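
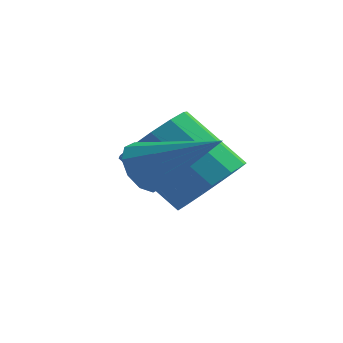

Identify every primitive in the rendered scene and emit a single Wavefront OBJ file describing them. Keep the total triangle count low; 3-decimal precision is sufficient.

v 2.436 0.31 -2.031
v 2.647 0.061 -2.474
v 3.784 -0.01 -1.209
v 2.733 0.39 -2.487
v 2.706 0.688 -2.326
v 2.576 0.842 -2.052
v 2.392 0.793 -1.77
v 2.226 0.559 -1.588
v 2.139 0.231 -1.575
v 2.167 -0.068 -1.736
v 2.297 -0.221 -2.009
v 2.481 -0.172 -2.291
v 3.33 1.525 -2.89
v 3.724 1.107 -2.361
v 2.643 1.378 -1.342
v 2.25 1.795 -1.87
v 3.865 1.521 -2.322
v 2.785 1.792 -1.303
v 3.836 1.937 -2.463
v 2.756 2.208 -1.443
v 3.647 2.221 -2.739
v 2.567 2.492 -1.72
v 3.357 2.285 -3.063
v 2.277 2.555 -2.044
v 3.059 2.107 -3.332
v 1.978 2.378 -2.313
v 2.846 1.744 -3.461
v 1.766 2.015 -2.441
v 2.788 1.312 -3.408
v 1.707 1.582 -2.389
v 2.901 0.947 -3.191
v 1.821 1.218 -2.171
v 3.151 0.765 -2.878
v 2.071 1.036 -1.858
v 3.458 0.825 -2.569
v 2.377 1.096 -1.549
f 2 1 4
f 2 4 3
f 4 1 5
f 4 5 3
f 5 1 6
f 5 6 3
f 6 1 7
f 6 7 3
f 7 1 8
f 7 8 3
f 8 1 9
f 8 9 3
f 9 1 10
f 9 10 3
f 10 1 11
f 10 11 3
f 11 1 12
f 11 12 3
f 12 1 2
f 12 2 3
f 14 13 17
f 14 17 15
f 15 17 18
f 15 18 16
f 17 13 19
f 17 19 18
f 18 19 20
f 18 20 16
f 19 13 21
f 19 21 20
f 20 21 22
f 20 22 16
f 21 13 23
f 21 23 22
f 22 23 24
f 22 24 16
f 23 13 25
f 23 25 24
f 24 25 26
f 24 26 16
f 25 13 27
f 25 27 26
f 26 27 28
f 26 28 16
f 27 13 29
f 27 29 28
f 28 29 30
f 28 30 16
f 29 13 31
f 29 31 30
f 30 31 32
f 30 32 16
f 31 13 33
f 31 33 32
f 32 33 34
f 32 34 16
f 33 13 35
f 33 35 34
f 34 35 36
f 34 36 16
f 35 13 14
f 35 14 36
f 36 14 15
f 36 15 16



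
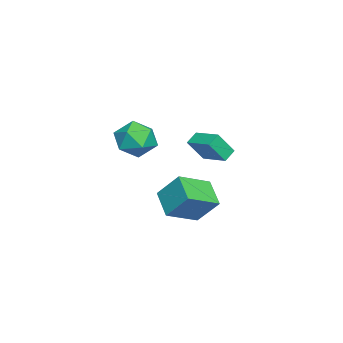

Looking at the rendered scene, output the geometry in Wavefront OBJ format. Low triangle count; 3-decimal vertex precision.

v -4.639 2.617 -0.808
v -4.081 1.838 0.548
v -3.649 4.028 -0.405
v -3.091 3.249 0.951
v -3.949 2.271 -1.291
v -3.391 1.492 0.065
v -2.959 3.682 -0.888
v -2.401 2.903 0.468
v 2.712 1.381 2.469
v 3.804 0.856 2.734
v 1.776 -0.336 2.926
v 2.868 -0.861 3.191
v 2.414 0.03 3.925
v 2.993 1.091 3.643
v 2.587 -0.571 2.017
v 3.166 0.49 1.735
v 3.727 -0.351 2.455
v 3.62 0.021 3.634
v 1.96 0.499 2.026
v 1.853 0.871 3.205
v -1.459 2.499 -4.776
v -2.831 1.683 -3.861
v -1.199 3.747 -3.274
v -2.572 2.931 -2.359
v -0.048 1.129 -3.881
v -1.421 0.313 -2.966
v 0.211 2.377 -2.379
v -1.161 1.561 -1.464
f 2 4 1
f 5 2 1
f 1 4 3
f 3 5 1
f 2 8 4
f 6 2 5
f 6 8 2
f 4 8 3
f 7 5 3
f 3 8 7
f 7 6 5
f 8 6 7
f 9 20 14
f 9 14 10
f 9 10 16
f 9 16 19
f 9 19 20
f 10 14 18
f 14 20 13
f 20 19 11
f 19 16 15
f 16 10 17
f 12 18 13
f 12 13 11
f 12 11 15
f 12 15 17
f 12 17 18
f 13 18 14
f 11 13 20
f 15 11 19
f 17 15 16
f 18 17 10
f 22 24 21
f 25 22 21
f 21 24 23
f 23 25 21
f 22 28 24
f 26 22 25
f 26 28 22
f 24 28 23
f 27 25 23
f 23 28 27
f 27 26 25
f 28 26 27



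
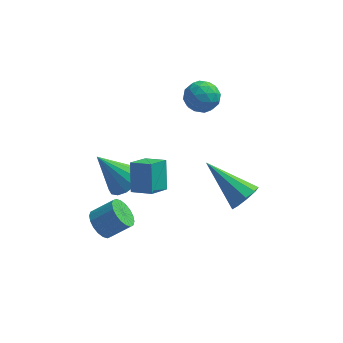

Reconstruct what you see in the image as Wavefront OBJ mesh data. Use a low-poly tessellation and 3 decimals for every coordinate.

v 2.26 -4.425 1.566
v 2.639 -4.531 2.169
v 0.68 -3.435 2.734
v 2.761 -4.098 1.967
v 2.648 -3.819 1.577
v 2.354 -3.823 1.183
v 2.015 -4.109 0.967
v 1.791 -4.543 1.032
v 1.787 -4.921 1.347
v 2.003 -5.068 1.764
v 2.34 -4.914 2.089
v -0.44 1.264 2.458
v 0.115 1.551 2.989
v 0.405 0.309 2.091
v 0.96 0.596 2.622
v 0.277 0.237 2.898
v -0.246 0.827 3.125
v 0.766 1.033 1.955
v 0.243 1.623 2.182
v 0.86 1.408 2.678
v 0.558 0.917 3.261
v -0.038 0.943 1.819
v -0.34 0.452 2.402
v -0.237 1.491 2.756
v 0.757 0.369 2.324
v 0.355 0.158 2.487
v 0.681 0.327 2.799
v -0.449 1.066 2.835
v -0.123 1.235 3.147
v -0.028 0.462 3.094
v 0.643 0.625 1.933
v 0.969 0.794 2.245
v -0.161 1.533 2.281
v 0.165 1.702 2.593
v 0.548 1.398 1.986
v 0.528 1.576 2.885
v 1.024 1.015 2.669
v 0.91 1.272 2.278
v 0.603 1.618 2.411
v 0.35 1.287 3.227
v 0.847 0.726 3.012
v 0.445 0.515 3.174
v 0.138 0.862 3.307
v 0.788 1.204 3.045
v -0.327 1.134 2.068
v 0.17 0.573 1.853
v 0.382 0.998 1.773
v 0.075 1.345 1.906
v -0.504 0.845 2.411
v -0.008 0.284 2.195
v -0.083 0.242 2.669
v -0.39 0.588 2.802
v -0.268 0.656 2.035
v -1.784 -2.336 -0.409
v -2.316 -3.153 0.162
v -1.875 -1.508 0.692
v -2.407 -2.325 1.263
v -0.913 -2.675 -0.083
v -1.445 -3.492 0.488
v -1.004 -1.847 1.018
v -1.536 -2.664 1.589
v -2.81 -0.564 -2.033
v -2.16 -0.837 -1.541
v -3.97 -0.496 -0.467
v -2.129 -0.393 -1.537
v -2.281 0.006 -1.666
v -2.574 0.251 -1.893
v -2.93 0.279 -2.158
v -3.255 0.08 -2.39
v -3.46 -0.29 -2.526
v -3.491 -0.734 -2.53
v -3.34 -1.133 -2.401
v -3.047 -1.379 -2.173
v -2.69 -1.406 -1.908
v -2.366 -1.208 -1.677
v -3.546 -3.424 -1.927
v -3.1 -3.445 -2.492
v -2.188 -3.276 -1.778
v -2.634 -3.256 -1.213
v -3.174 -3.134 -2.471
v -2.262 -2.965 -1.757
v -3.322 -2.88 -2.342
v -2.41 -2.712 -1.628
v -3.514 -2.735 -2.131
v -2.602 -2.566 -1.417
v -3.712 -2.726 -1.879
v -2.801 -2.557 -1.166
v -3.878 -2.855 -1.637
v -2.966 -2.686 -0.924
v -3.978 -3.097 -1.453
v -3.066 -2.928 -0.739
v -3.992 -3.404 -1.362
v -3.08 -3.235 -0.648
v -3.918 -3.715 -1.383
v -3.006 -3.546 -0.669
v -3.77 -3.968 -1.512
v -2.858 -3.8 -0.798
v -3.578 -4.114 -1.723
v -2.666 -3.945 -1.009
v -3.379 -4.123 -1.974
v -2.468 -3.954 -1.261
v -3.214 -3.994 -2.216
v -2.302 -3.825 -1.503
v -3.114 -3.752 -2.401
v -2.202 -3.583 -1.687
f 2 1 4
f 2 4 3
f 4 1 5
f 4 5 3
f 5 1 6
f 5 6 3
f 6 1 7
f 6 7 3
f 7 1 8
f 7 8 3
f 8 1 9
f 8 9 3
f 9 1 10
f 9 10 3
f 10 1 11
f 10 11 3
f 11 1 2
f 11 2 3
f 12 49 28
f 49 23 52
f 28 52 17
f 49 52 28
f 12 28 24
f 28 17 29
f 24 29 13
f 28 29 24
f 12 24 33
f 24 13 34
f 33 34 19
f 24 34 33
f 12 33 45
f 33 19 48
f 45 48 22
f 33 48 45
f 12 45 49
f 45 22 53
f 49 53 23
f 45 53 49
f 13 29 40
f 29 17 43
f 40 43 21
f 29 43 40
f 17 52 30
f 52 23 51
f 30 51 16
f 52 51 30
f 23 53 50
f 53 22 46
f 50 46 14
f 53 46 50
f 22 48 47
f 48 19 35
f 47 35 18
f 48 35 47
f 19 34 39
f 34 13 36
f 39 36 20
f 34 36 39
f 15 41 27
f 41 21 42
f 27 42 16
f 41 42 27
f 15 27 25
f 27 16 26
f 25 26 14
f 27 26 25
f 15 25 32
f 25 14 31
f 32 31 18
f 25 31 32
f 15 32 37
f 32 18 38
f 37 38 20
f 32 38 37
f 15 37 41
f 37 20 44
f 41 44 21
f 37 44 41
f 16 42 30
f 42 21 43
f 30 43 17
f 42 43 30
f 14 26 50
f 26 16 51
f 50 51 23
f 26 51 50
f 18 31 47
f 31 14 46
f 47 46 22
f 31 46 47
f 20 38 39
f 38 18 35
f 39 35 19
f 38 35 39
f 21 44 40
f 44 20 36
f 40 36 13
f 44 36 40
f 55 57 54
f 58 55 54
f 54 57 56
f 56 58 54
f 55 61 57
f 59 55 58
f 59 61 55
f 57 61 56
f 60 58 56
f 56 61 60
f 60 59 58
f 61 59 60
f 63 62 65
f 63 65 64
f 65 62 66
f 65 66 64
f 66 62 67
f 66 67 64
f 67 62 68
f 67 68 64
f 68 62 69
f 68 69 64
f 69 62 70
f 69 70 64
f 70 62 71
f 70 71 64
f 71 62 72
f 71 72 64
f 72 62 73
f 72 73 64
f 73 62 74
f 73 74 64
f 74 62 75
f 74 75 64
f 75 62 63
f 75 63 64
f 77 76 80
f 77 80 78
f 78 80 81
f 78 81 79
f 80 76 82
f 80 82 81
f 81 82 83
f 81 83 79
f 82 76 84
f 82 84 83
f 83 84 85
f 83 85 79
f 84 76 86
f 84 86 85
f 85 86 87
f 85 87 79
f 86 76 88
f 86 88 87
f 87 88 89
f 87 89 79
f 88 76 90
f 88 90 89
f 89 90 91
f 89 91 79
f 90 76 92
f 90 92 91
f 91 92 93
f 91 93 79
f 92 76 94
f 92 94 93
f 93 94 95
f 93 95 79
f 94 76 96
f 94 96 95
f 95 96 97
f 95 97 79
f 96 76 98
f 96 98 97
f 97 98 99
f 97 99 79
f 98 76 100
f 98 100 99
f 99 100 101
f 99 101 79
f 100 76 102
f 100 102 101
f 101 102 103
f 101 103 79
f 102 76 104
f 102 104 103
f 103 104 105
f 103 105 79
f 104 76 77
f 104 77 105
f 105 77 78
f 105 78 79



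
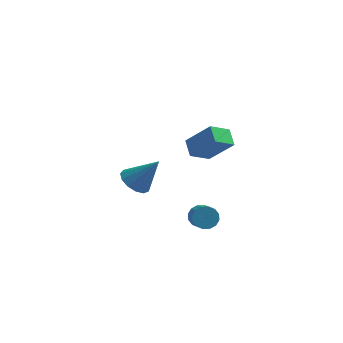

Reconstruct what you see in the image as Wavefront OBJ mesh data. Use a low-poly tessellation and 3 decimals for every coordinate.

v 0.774 -2.181 2.654
v -0.061 -2.888 3.279
v 0.438 -1.351 3.143
v -0.397 -2.058 3.768
v 1.997 -2.462 3.972
v 1.162 -3.169 4.597
v 1.661 -1.632 4.461
v 0.826 -2.339 5.086
v 0.253 -0.91 -2.561
v 0.773 -0.999 -3.006
v 1.107 -1.859 -2.444
v 0.587 -1.77 -1.999
v 0.904 -0.783 -2.753
v 1.237 -1.643 -2.191
v 0.86 -0.601 -2.448
v 1.194 -1.461 -1.887
v 0.654 -0.502 -2.174
v 0.987 -1.362 -1.613
v 0.34 -0.513 -2.003
v 0.674 -1.373 -1.442
v 0.003 -0.629 -1.982
v 0.337 -1.489 -1.421
v -0.267 -0.821 -2.116
v 0.067 -1.681 -1.554
v -0.397 -1.037 -2.369
v -0.064 -1.897 -1.807
v -0.354 -1.219 -2.673
v -0.02 -2.079 -2.112
v -0.147 -1.318 -2.947
v 0.186 -2.178 -2.386
v 0.166 -1.307 -3.118
v 0.5 -2.167 -2.557
v 0.503 -1.191 -3.139
v 0.837 -2.051 -2.578
v -3.297 0.501 -1.308
v -2.572 0.305 -1.856
v -2.083 0.579 0.268
v -2.615 0.828 -1.849
v -2.875 1.246 -1.67
v -3.268 1.428 -1.376
v -3.671 1.315 -1.06
v -3.955 0.944 -0.823
v -4.03 0.432 -0.74
v -3.872 -0.058 -0.837
v -3.531 -0.371 -1.083
v -3.116 -0.407 -1.401
v -2.758 -0.155 -1.689
f 2 4 1
f 5 2 1
f 1 4 3
f 3 5 1
f 2 8 4
f 6 2 5
f 6 8 2
f 4 8 3
f 7 5 3
f 3 8 7
f 7 6 5
f 8 6 7
f 10 9 13
f 10 13 11
f 11 13 14
f 11 14 12
f 13 9 15
f 13 15 14
f 14 15 16
f 14 16 12
f 15 9 17
f 15 17 16
f 16 17 18
f 16 18 12
f 17 9 19
f 17 19 18
f 18 19 20
f 18 20 12
f 19 9 21
f 19 21 20
f 20 21 22
f 20 22 12
f 21 9 23
f 21 23 22
f 22 23 24
f 22 24 12
f 23 9 25
f 23 25 24
f 24 25 26
f 24 26 12
f 25 9 27
f 25 27 26
f 26 27 28
f 26 28 12
f 27 9 29
f 27 29 28
f 28 29 30
f 28 30 12
f 29 9 31
f 29 31 30
f 30 31 32
f 30 32 12
f 31 9 33
f 31 33 32
f 32 33 34
f 32 34 12
f 33 9 10
f 33 10 34
f 34 10 11
f 34 11 12
f 36 35 38
f 36 38 37
f 38 35 39
f 38 39 37
f 39 35 40
f 39 40 37
f 40 35 41
f 40 41 37
f 41 35 42
f 41 42 37
f 42 35 43
f 42 43 37
f 43 35 44
f 43 44 37
f 44 35 45
f 44 45 37
f 45 35 46
f 45 46 37
f 46 35 47
f 46 47 37
f 47 35 36
f 47 36 37



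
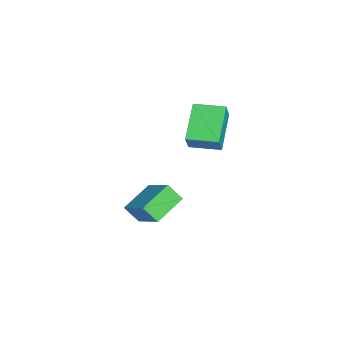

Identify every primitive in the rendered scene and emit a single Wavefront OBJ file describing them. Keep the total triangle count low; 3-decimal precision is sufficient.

v -2.488 2.648 2.261
v -1.867 2.492 3.228
v -2.155 4.171 2.294
v -1.534 4.015 3.261
v -0.706 2.285 1.059
v -0.085 2.129 2.026
v -0.373 3.808 1.092
v 0.248 3.652 2.059
v -1.093 -0.049 -4.538
v -1.281 -0.743 -3.705
v -2.358 1.104 -3.861
v -2.546 0.41 -3.029
v 0.326 0.87 -3.451
v 0.138 0.176 -2.619
v -0.939 2.023 -2.775
v -1.127 1.329 -1.942
f 2 4 1
f 5 2 1
f 1 4 3
f 3 5 1
f 2 8 4
f 6 2 5
f 6 8 2
f 4 8 3
f 7 5 3
f 3 8 7
f 7 6 5
f 8 6 7
f 10 12 9
f 13 10 9
f 9 12 11
f 11 13 9
f 10 16 12
f 14 10 13
f 14 16 10
f 12 16 11
f 15 13 11
f 11 16 15
f 15 14 13
f 16 14 15



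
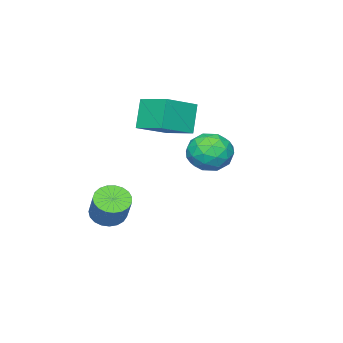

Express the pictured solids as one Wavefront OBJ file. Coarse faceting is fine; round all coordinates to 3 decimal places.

v 1.759 -1.481 -1.096
v 2.551 -1.89 -1.221
v 3.212 -1.029 0.151
v 2.421 -0.619 0.276
v 2.588 -1.583 -1.431
v 3.25 -0.721 -0.059
v 2.482 -1.258 -1.584
v 3.143 -0.397 -0.212
v 2.251 -0.972 -1.652
v 2.912 -0.11 -0.28
v 1.935 -0.773 -1.625
v 2.596 0.088 -0.252
v 1.588 -0.698 -1.505
v 2.249 0.164 -0.133
v 1.271 -0.757 -1.315
v 1.933 0.104 0.057
v 1.039 -0.942 -1.087
v 1.7 -0.08 0.285
v 0.931 -1.219 -0.861
v 1.592 -0.358 0.511
v 0.966 -1.542 -0.675
v 1.627 -0.681 0.697
v 1.139 -1.855 -0.562
v 1.8 -0.993 0.81
v 1.418 -2.102 -0.542
v 2.08 -1.241 0.831
v 1.757 -2.242 -0.617
v 2.418 -1.381 0.755
v 2.096 -2.251 -0.775
v 2.758 -1.39 0.597
v 2.377 -2.126 -0.989
v 3.038 -1.265 0.384
v 0.389 3.915 4.547
v 1.344 3.749 3.917
v -0.604 2.931 3.303
v 0.351 2.765 2.673
v 0.242 2.251 3.703
v 0.856 2.86 4.472
v -0.116 3.82 2.748
v 0.498 4.429 3.517
v 1.032 3.691 2.804
v 1.253 2.721 3.395
v -0.513 3.959 3.825
v -0.292 2.989 4.416
v 0.954 3.919 4.341
v -0.214 2.761 2.879
v -0.277 2.46 3.485
v 0.284 2.362 3.114
v 0.667 3.396 4.668
v 1.228 3.298 4.297
v 0.581 2.418 4.171
v -0.488 3.382 2.923
v 0.073 3.284 2.552
v 0.456 4.318 4.106
v 1.017 4.22 3.735
v 0.159 4.262 3.049
v 1.332 3.787 3.317
v 0.748 3.208 2.585
v 0.473 3.828 2.63
v 0.834 4.186 3.082
v 1.462 3.217 3.664
v 0.878 2.638 2.932
v 0.814 2.336 3.538
v 1.175 2.694 3.99
v 1.278 3.182 3.01
v -0.138 4.042 4.288
v -0.722 3.463 3.556
v -0.435 3.986 3.23
v -0.074 4.344 3.682
v -0.008 3.472 4.635
v -0.592 2.893 3.903
v -0.094 2.494 4.138
v 0.267 2.852 4.59
v -0.538 3.498 4.21
v -3.672 -2.424 2.051
v -4.439 -2.779 3.629
v -3.513 -0.692 2.518
v -4.281 -1.047 4.095
v -1.819 -2.813 2.865
v -2.587 -3.168 4.442
v -1.661 -1.081 3.331
v -2.428 -1.436 4.909
f 2 1 5
f 2 5 3
f 3 5 6
f 3 6 4
f 5 1 7
f 5 7 6
f 6 7 8
f 6 8 4
f 7 1 9
f 7 9 8
f 8 9 10
f 8 10 4
f 9 1 11
f 9 11 10
f 10 11 12
f 10 12 4
f 11 1 13
f 11 13 12
f 12 13 14
f 12 14 4
f 13 1 15
f 13 15 14
f 14 15 16
f 14 16 4
f 15 1 17
f 15 17 16
f 16 17 18
f 16 18 4
f 17 1 19
f 17 19 18
f 18 19 20
f 18 20 4
f 19 1 21
f 19 21 20
f 20 21 22
f 20 22 4
f 21 1 23
f 21 23 22
f 22 23 24
f 22 24 4
f 23 1 25
f 23 25 24
f 24 25 26
f 24 26 4
f 25 1 27
f 25 27 26
f 26 27 28
f 26 28 4
f 27 1 29
f 27 29 28
f 28 29 30
f 28 30 4
f 29 1 31
f 29 31 30
f 30 31 32
f 30 32 4
f 31 1 2
f 31 2 32
f 32 2 3
f 32 3 4
f 33 70 49
f 70 44 73
f 49 73 38
f 70 73 49
f 33 49 45
f 49 38 50
f 45 50 34
f 49 50 45
f 33 45 54
f 45 34 55
f 54 55 40
f 45 55 54
f 33 54 66
f 54 40 69
f 66 69 43
f 54 69 66
f 33 66 70
f 66 43 74
f 70 74 44
f 66 74 70
f 34 50 61
f 50 38 64
f 61 64 42
f 50 64 61
f 38 73 51
f 73 44 72
f 51 72 37
f 73 72 51
f 44 74 71
f 74 43 67
f 71 67 35
f 74 67 71
f 43 69 68
f 69 40 56
f 68 56 39
f 69 56 68
f 40 55 60
f 55 34 57
f 60 57 41
f 55 57 60
f 36 62 48
f 62 42 63
f 48 63 37
f 62 63 48
f 36 48 46
f 48 37 47
f 46 47 35
f 48 47 46
f 36 46 53
f 46 35 52
f 53 52 39
f 46 52 53
f 36 53 58
f 53 39 59
f 58 59 41
f 53 59 58
f 36 58 62
f 58 41 65
f 62 65 42
f 58 65 62
f 37 63 51
f 63 42 64
f 51 64 38
f 63 64 51
f 35 47 71
f 47 37 72
f 71 72 44
f 47 72 71
f 39 52 68
f 52 35 67
f 68 67 43
f 52 67 68
f 41 59 60
f 59 39 56
f 60 56 40
f 59 56 60
f 42 65 61
f 65 41 57
f 61 57 34
f 65 57 61
f 76 78 75
f 79 76 75
f 75 78 77
f 77 79 75
f 76 82 78
f 80 76 79
f 80 82 76
f 78 82 77
f 81 79 77
f 77 82 81
f 81 80 79
f 82 80 81



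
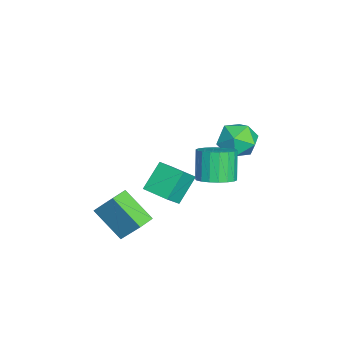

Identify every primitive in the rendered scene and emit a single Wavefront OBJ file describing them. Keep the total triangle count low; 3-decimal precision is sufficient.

v -2.367 4.077 1.572
v -1.574 4.462 0.744
v -2.946 2.658 0.356
v -2.153 3.043 -0.472
v -1.76 2.525 0.548
v -1.402 3.402 1.299
v -3.118 3.718 -0.199
v -2.76 4.595 0.552
v -2.038 4.24 -0.35
v -1.199 3.503 0.111
v -3.321 3.617 0.989
v -2.482 2.88 1.45
v 2.983 -0.163 0.362
v 3.736 -0.684 1.256
v 2.004 0.559 1.606
v 2.757 0.038 2.501
v 3.843 1.042 0.339
v 4.596 0.521 1.234
v 2.864 1.764 1.584
v 3.617 1.243 2.478
v 2.355 -3.236 -1.629
v 2.878 -2.225 -0.221
v 1.479 -2.716 -1.676
v 2.002 -1.705 -0.269
v 3.258 -1.835 -2.971
v 3.781 -0.824 -1.564
v 2.382 -1.315 -3.019
v 2.905 -0.304 -1.611
v 4.029 2.786 2.344
v 4.725 3.356 2.733
v 3.907 3.324 4.245
v 3.211 2.754 3.856
v 4.436 3.645 2.582
v 3.617 3.613 4.095
v 4.066 3.765 2.384
v 3.247 3.732 3.897
v 3.689 3.69 2.179
v 2.87 3.658 3.691
v 3.379 3.436 2.006
v 2.56 3.404 3.518
v 3.198 3.054 1.9
v 2.379 3.022 3.412
v 3.182 2.619 1.881
v 2.363 2.586 3.394
v 3.333 2.216 1.955
v 2.515 2.184 3.467
v 3.623 1.927 2.105
v 2.804 1.895 3.618
v 3.993 1.808 2.303
v 3.174 1.775 3.816
v 4.37 1.882 2.509
v 3.551 1.85 4.021
v 4.68 2.136 2.682
v 3.861 2.104 4.194
v 4.861 2.518 2.788
v 4.042 2.486 4.3
v 4.877 2.954 2.806
v 4.058 2.921 4.319
f 1 12 6
f 1 6 2
f 1 2 8
f 1 8 11
f 1 11 12
f 2 6 10
f 6 12 5
f 12 11 3
f 11 8 7
f 8 2 9
f 4 10 5
f 4 5 3
f 4 3 7
f 4 7 9
f 4 9 10
f 5 10 6
f 3 5 12
f 7 3 11
f 9 7 8
f 10 9 2
f 14 16 13
f 17 14 13
f 13 16 15
f 15 17 13
f 14 20 16
f 18 14 17
f 18 20 14
f 16 20 15
f 19 17 15
f 15 20 19
f 19 18 17
f 20 18 19
f 22 24 21
f 25 22 21
f 21 24 23
f 23 25 21
f 22 28 24
f 26 22 25
f 26 28 22
f 24 28 23
f 27 25 23
f 23 28 27
f 27 26 25
f 28 26 27
f 30 29 33
f 30 33 31
f 31 33 34
f 31 34 32
f 33 29 35
f 33 35 34
f 34 35 36
f 34 36 32
f 35 29 37
f 35 37 36
f 36 37 38
f 36 38 32
f 37 29 39
f 37 39 38
f 38 39 40
f 38 40 32
f 39 29 41
f 39 41 40
f 40 41 42
f 40 42 32
f 41 29 43
f 41 43 42
f 42 43 44
f 42 44 32
f 43 29 45
f 43 45 44
f 44 45 46
f 44 46 32
f 45 29 47
f 45 47 46
f 46 47 48
f 46 48 32
f 47 29 49
f 47 49 48
f 48 49 50
f 48 50 32
f 49 29 51
f 49 51 50
f 50 51 52
f 50 52 32
f 51 29 53
f 51 53 52
f 52 53 54
f 52 54 32
f 53 29 55
f 53 55 54
f 54 55 56
f 54 56 32
f 55 29 57
f 55 57 56
f 56 57 58
f 56 58 32
f 57 29 30
f 57 30 58
f 58 30 31
f 58 31 32



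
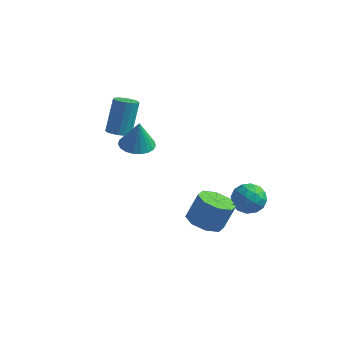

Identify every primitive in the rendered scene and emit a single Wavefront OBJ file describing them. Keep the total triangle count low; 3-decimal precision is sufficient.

v -2.442 2.249 1.119
v -1.83 2.159 1.159
v -1.826 2.961 2.882
v -2.438 3.051 2.841
v -1.854 2.427 1.034
v -1.85 3.229 2.757
v -2.013 2.655 0.929
v -2.009 3.456 2.651
v -2.271 2.789 0.867
v -2.266 3.591 2.59
v -2.567 2.8 0.863
v -2.563 3.602 2.585
v -2.835 2.684 0.917
v -2.831 3.486 2.64
v -3.013 2.469 1.018
v -3.008 3.271 2.74
v -3.06 2.204 1.141
v -3.056 3.005 2.864
v -2.966 1.949 1.26
v -2.961 2.75 2.983
v -2.752 1.762 1.346
v -2.747 2.564 3.069
v -2.466 1.688 1.38
v -2.462 2.489 3.103
v -2.176 1.741 1.354
v -2.171 2.543 3.077
v -1.946 1.912 1.274
v -1.942 2.713 2.997
v 2.259 1.63 -3.188
v 3.133 1.289 -3.334
v 3.536 1.749 -1.997
v 2.661 2.09 -1.852
v 3.064 1.979 -3.551
v 3.467 2.439 -2.214
v 2.523 2.465 -3.556
v 2.926 2.925 -2.219
v 1.828 2.462 -3.345
v 2.23 2.922 -2.008
v 1.384 1.971 -3.043
v 1.787 2.431 -1.706
v 1.453 1.281 -2.826
v 1.856 1.741 -1.489
v 1.994 0.795 -2.821
v 2.397 1.255 -1.484
v 2.69 0.798 -3.032
v 3.092 1.258 -1.695
v -0.46 0.262 2.215
v 0.374 0.229 2.123
v -0.3 0.218 3.685
v 0.316 0.573 2.139
v 0.125 0.864 2.169
v -0.168 1.05 2.207
v -0.512 1.1 2.246
v -0.846 1.006 2.28
v -1.114 0.783 2.302
v -1.269 0.47 2.309
v -1.284 0.121 2.3
v -1.156 -0.204 2.277
v -0.909 -0.447 2.242
v -0.583 -0.568 2.203
v -0.237 -0.546 2.166
v 0.071 -0.383 2.137
v 0.287 -0.109 2.122
v 3.542 4.09 -2.318
v 4.036 3.827 -1.621
v 3.404 2.713 -2.739
v 3.898 2.45 -2.042
v 3.079 2.782 -1.91
v 3.164 3.633 -1.65
v 4.276 2.907 -2.71
v 4.361 3.758 -2.45
v 4.489 3.096 -1.863
v 3.749 3.019 -1.368
v 3.691 3.521 -2.992
v 2.951 3.444 -2.497
v 3.801 4.079 -1.933
v 3.639 2.461 -2.427
v 3.157 2.656 -2.35
v 3.448 2.501 -1.94
v 3.288 3.965 -1.949
v 3.579 3.811 -1.54
v 3.016 3.197 -1.709
v 3.861 2.729 -2.82
v 4.152 2.575 -2.411
v 3.992 4.039 -2.42
v 4.283 3.884 -2.01
v 4.424 3.343 -2.651
v 4.358 3.495 -1.665
v 4.277 2.686 -1.913
v 4.499 2.954 -2.306
v 4.549 3.455 -2.153
v 3.923 3.45 -1.374
v 3.842 2.641 -1.622
v 3.36 2.836 -1.544
v 3.41 3.336 -1.391
v 4.189 3.02 -1.517
v 3.598 3.899 -2.738
v 3.517 3.09 -2.986
v 4.03 3.204 -2.969
v 4.08 3.704 -2.816
v 3.163 3.854 -2.447
v 3.082 3.045 -2.695
v 2.891 3.085 -2.207
v 2.941 3.586 -2.054
v 3.251 3.52 -2.843
f 2 1 5
f 2 5 3
f 3 5 6
f 3 6 4
f 5 1 7
f 5 7 6
f 6 7 8
f 6 8 4
f 7 1 9
f 7 9 8
f 8 9 10
f 8 10 4
f 9 1 11
f 9 11 10
f 10 11 12
f 10 12 4
f 11 1 13
f 11 13 12
f 12 13 14
f 12 14 4
f 13 1 15
f 13 15 14
f 14 15 16
f 14 16 4
f 15 1 17
f 15 17 16
f 16 17 18
f 16 18 4
f 17 1 19
f 17 19 18
f 18 19 20
f 18 20 4
f 19 1 21
f 19 21 20
f 20 21 22
f 20 22 4
f 21 1 23
f 21 23 22
f 22 23 24
f 22 24 4
f 23 1 25
f 23 25 24
f 24 25 26
f 24 26 4
f 25 1 27
f 25 27 26
f 26 27 28
f 26 28 4
f 27 1 2
f 27 2 28
f 28 2 3
f 28 3 4
f 30 29 33
f 30 33 31
f 31 33 34
f 31 34 32
f 33 29 35
f 33 35 34
f 34 35 36
f 34 36 32
f 35 29 37
f 35 37 36
f 36 37 38
f 36 38 32
f 37 29 39
f 37 39 38
f 38 39 40
f 38 40 32
f 39 29 41
f 39 41 40
f 40 41 42
f 40 42 32
f 41 29 43
f 41 43 42
f 42 43 44
f 42 44 32
f 43 29 45
f 43 45 44
f 44 45 46
f 44 46 32
f 45 29 30
f 45 30 46
f 46 30 31
f 46 31 32
f 48 47 50
f 48 50 49
f 50 47 51
f 50 51 49
f 51 47 52
f 51 52 49
f 52 47 53
f 52 53 49
f 53 47 54
f 53 54 49
f 54 47 55
f 54 55 49
f 55 47 56
f 55 56 49
f 56 47 57
f 56 57 49
f 57 47 58
f 57 58 49
f 58 47 59
f 58 59 49
f 59 47 60
f 59 60 49
f 60 47 61
f 60 61 49
f 61 47 62
f 61 62 49
f 62 47 63
f 62 63 49
f 63 47 48
f 63 48 49
f 64 101 80
f 101 75 104
f 80 104 69
f 101 104 80
f 64 80 76
f 80 69 81
f 76 81 65
f 80 81 76
f 64 76 85
f 76 65 86
f 85 86 71
f 76 86 85
f 64 85 97
f 85 71 100
f 97 100 74
f 85 100 97
f 64 97 101
f 97 74 105
f 101 105 75
f 97 105 101
f 65 81 92
f 81 69 95
f 92 95 73
f 81 95 92
f 69 104 82
f 104 75 103
f 82 103 68
f 104 103 82
f 75 105 102
f 105 74 98
f 102 98 66
f 105 98 102
f 74 100 99
f 100 71 87
f 99 87 70
f 100 87 99
f 71 86 91
f 86 65 88
f 91 88 72
f 86 88 91
f 67 93 79
f 93 73 94
f 79 94 68
f 93 94 79
f 67 79 77
f 79 68 78
f 77 78 66
f 79 78 77
f 67 77 84
f 77 66 83
f 84 83 70
f 77 83 84
f 67 84 89
f 84 70 90
f 89 90 72
f 84 90 89
f 67 89 93
f 89 72 96
f 93 96 73
f 89 96 93
f 68 94 82
f 94 73 95
f 82 95 69
f 94 95 82
f 66 78 102
f 78 68 103
f 102 103 75
f 78 103 102
f 70 83 99
f 83 66 98
f 99 98 74
f 83 98 99
f 72 90 91
f 90 70 87
f 91 87 71
f 90 87 91
f 73 96 92
f 96 72 88
f 92 88 65
f 96 88 92



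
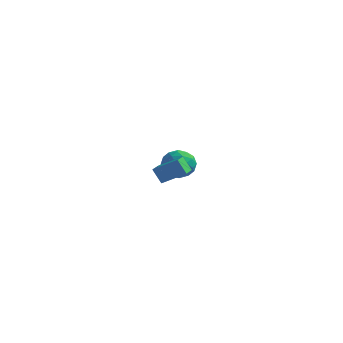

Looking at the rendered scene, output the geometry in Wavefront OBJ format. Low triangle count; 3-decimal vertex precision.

v -3.453 3.802 -1.581
v -2.804 4.636 -1.477
v -2.256 2.984 -2.503
v -1.607 3.818 -2.399
v -1.838 3.217 -1.555
v -2.578 3.722 -0.985
v -2.482 3.898 -2.995
v -3.222 4.403 -2.425
v -2.204 4.695 -2.351
v -1.805 4.274 -1.461
v -3.255 3.346 -2.519
v -2.856 2.925 -1.629
v -3.234 4.29 -1.448
v -1.826 3.33 -2.532
v -1.962 2.976 -2.036
v -1.58 3.466 -1.975
v -3.101 3.753 -1.159
v -2.719 4.243 -1.098
v -2.151 3.409 -1.144
v -2.341 3.377 -2.882
v -1.959 3.867 -2.821
v -3.48 4.154 -2.005
v -3.098 4.644 -1.944
v -2.909 4.211 -2.836
v -2.499 4.816 -1.9
v -1.796 4.335 -2.443
v -2.31 4.382 -2.793
v -2.745 4.679 -2.458
v -2.265 4.568 -1.377
v -1.561 4.087 -1.92
v -1.697 3.734 -1.424
v -2.132 4.031 -1.088
v -1.912 4.603 -1.891
v -3.499 3.533 -2.06
v -2.795 3.052 -2.603
v -2.928 3.589 -2.892
v -3.363 3.886 -2.556
v -3.264 3.285 -1.537
v -2.561 2.804 -2.08
v -2.315 2.941 -1.522
v -2.75 3.238 -1.187
v -3.148 3.017 -2.089
v -0.42 -4.17 0.176
v -0.953 -4.061 1.028
v -0.618 -2.866 -0.113
v -1.15 -2.758 0.738
v 0.81 -3.822 0.902
v 0.278 -3.714 1.753
v 0.613 -2.519 0.612
v 0.08 -2.41 1.464
f 1 38 17
f 38 12 41
f 17 41 6
f 38 41 17
f 1 17 13
f 17 6 18
f 13 18 2
f 17 18 13
f 1 13 22
f 13 2 23
f 22 23 8
f 13 23 22
f 1 22 34
f 22 8 37
f 34 37 11
f 22 37 34
f 1 34 38
f 34 11 42
f 38 42 12
f 34 42 38
f 2 18 29
f 18 6 32
f 29 32 10
f 18 32 29
f 6 41 19
f 41 12 40
f 19 40 5
f 41 40 19
f 12 42 39
f 42 11 35
f 39 35 3
f 42 35 39
f 11 37 36
f 37 8 24
f 36 24 7
f 37 24 36
f 8 23 28
f 23 2 25
f 28 25 9
f 23 25 28
f 4 30 16
f 30 10 31
f 16 31 5
f 30 31 16
f 4 16 14
f 16 5 15
f 14 15 3
f 16 15 14
f 4 14 21
f 14 3 20
f 21 20 7
f 14 20 21
f 4 21 26
f 21 7 27
f 26 27 9
f 21 27 26
f 4 26 30
f 26 9 33
f 30 33 10
f 26 33 30
f 5 31 19
f 31 10 32
f 19 32 6
f 31 32 19
f 3 15 39
f 15 5 40
f 39 40 12
f 15 40 39
f 7 20 36
f 20 3 35
f 36 35 11
f 20 35 36
f 9 27 28
f 27 7 24
f 28 24 8
f 27 24 28
f 10 33 29
f 33 9 25
f 29 25 2
f 33 25 29
f 44 46 43
f 47 44 43
f 43 46 45
f 45 47 43
f 44 50 46
f 48 44 47
f 48 50 44
f 46 50 45
f 49 47 45
f 45 50 49
f 49 48 47
f 50 48 49



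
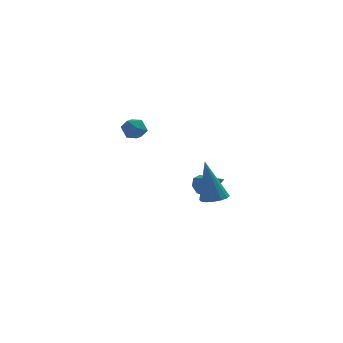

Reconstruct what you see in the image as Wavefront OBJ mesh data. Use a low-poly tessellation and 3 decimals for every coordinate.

v 3.369 4.392 -2.719
v 3.697 4.873 -2.43
v 4.251 3.308 -1.921
v 3.295 4.735 -2.172
v 2.936 4.396 -2.234
v 2.83 4.055 -2.581
v 3.04 3.912 -3.008
v 3.442 4.049 -3.266
v 3.802 4.388 -3.204
v 3.907 4.729 -2.858
v 3.12 -1.999 -0.778
v 3.623 -2.416 -0.631
v 2.72 -1.741 1.318
v 3.768 -2.102 -0.642
v 3.739 -1.759 -0.69
v 3.544 -1.481 -0.761
v 3.236 -1.342 -0.837
v 2.896 -1.379 -0.898
v 2.617 -1.582 -0.926
v 2.472 -1.897 -0.915
v 2.501 -2.24 -0.867
v 2.696 -2.518 -0.795
v 3.004 -2.657 -0.719
v 3.344 -2.62 -0.659
v -0.215 1.21 2.252
v 0.181 0.754 1.98
v -0.461 0.526 3.04
v -0.065 0.07 2.768
v 0.195 0.614 3.043
v 0.347 1.036 2.556
v -0.627 0.244 2.464
v -0.475 0.666 1.977
v -0.074 0.157 2.111
v 0.435 0.386 2.469
v -0.715 0.894 2.551
v -0.206 1.123 2.909
f 2 1 4
f 2 4 3
f 4 1 5
f 4 5 3
f 5 1 6
f 5 6 3
f 6 1 7
f 6 7 3
f 7 1 8
f 7 8 3
f 8 1 9
f 8 9 3
f 9 1 10
f 9 10 3
f 10 1 2
f 10 2 3
f 12 11 14
f 12 14 13
f 14 11 15
f 14 15 13
f 15 11 16
f 15 16 13
f 16 11 17
f 16 17 13
f 17 11 18
f 17 18 13
f 18 11 19
f 18 19 13
f 19 11 20
f 19 20 13
f 20 11 21
f 20 21 13
f 21 11 22
f 21 22 13
f 22 11 23
f 22 23 13
f 23 11 24
f 23 24 13
f 24 11 12
f 24 12 13
f 25 36 30
f 25 30 26
f 25 26 32
f 25 32 35
f 25 35 36
f 26 30 34
f 30 36 29
f 36 35 27
f 35 32 31
f 32 26 33
f 28 34 29
f 28 29 27
f 28 27 31
f 28 31 33
f 28 33 34
f 29 34 30
f 27 29 36
f 31 27 35
f 33 31 32
f 34 33 26



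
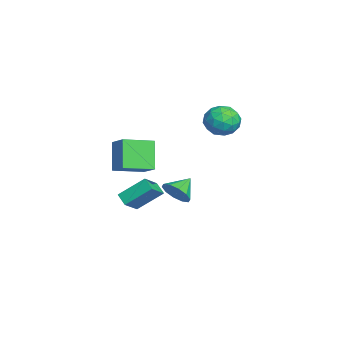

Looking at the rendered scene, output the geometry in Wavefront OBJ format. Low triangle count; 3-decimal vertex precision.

v -2.809 -0.873 -3.637
v -2.445 -1.245 -2.737
v -3.771 0.013 -2.883
v -2.095 -0.73 -2.895
v -2.017 -0.269 -3.336
v -2.242 -0.039 -3.893
v -2.683 -0.128 -4.352
v -3.172 -0.501 -4.538
v -3.523 -1.016 -4.38
v -3.6 -1.477 -3.938
v -3.376 -1.707 -3.382
v -2.934 -1.618 -2.923
v -1.114 -4.613 -0.81
v -2.326 -4.619 0.929
v -1.823 -2.764 -1.298
v -3.036 -2.769 0.441
v 0.016 -3.971 -0.021
v -1.197 -3.976 1.718
v -0.694 -2.121 -0.509
v -1.906 -2.127 1.23
v 3.992 -4.206 -0.089
v 3.922 -2.706 1.124
v 3.04 -3.545 -0.96
v 2.97 -2.045 0.253
v 4.67 -3.815 -0.533
v 4.6 -2.315 0.68
v 3.718 -3.154 -1.404
v 3.648 -1.654 -0.191
v 0.709 2.281 3.085
v 1.375 2.221 4.028
v -0.535 1.139 3.892
v 0.131 1.079 4.835
v -0.409 2.067 4.57
v 0.36 2.773 4.072
v 0.48 0.587 3.848
v 1.249 1.293 3.35
v 1.234 1.175 4.5
v 0.684 2.089 4.946
v 0.156 1.271 2.974
v -0.394 2.185 3.42
v 1.151 2.351 3.486
v -0.311 1.009 4.434
v -0.629 1.589 4.278
v -0.237 1.555 4.833
v 0.554 2.675 3.511
v 0.946 2.64 4.066
v -0.103 2.55 4.384
v -0.106 0.72 3.854
v 0.286 0.685 4.409
v 1.077 1.805 3.087
v 1.469 1.771 3.642
v 0.943 0.81 3.536
v 1.46 1.701 4.318
v 0.729 1.03 4.792
v 0.934 0.741 4.212
v 1.386 1.155 3.919
v 1.137 2.239 4.58
v 0.405 1.567 5.054
v 0.088 2.148 4.898
v 0.54 2.563 4.605
v 1.054 1.623 4.857
v 0.435 1.793 2.866
v -0.297 1.121 3.34
v 0.3 0.797 3.315
v 0.752 1.212 3.022
v 0.111 2.33 3.128
v -0.62 1.659 3.602
v -0.546 2.205 4.001
v -0.094 2.619 3.708
v -0.214 1.737 3.063
f 2 1 4
f 2 4 3
f 4 1 5
f 4 5 3
f 5 1 6
f 5 6 3
f 6 1 7
f 6 7 3
f 7 1 8
f 7 8 3
f 8 1 9
f 8 9 3
f 9 1 10
f 9 10 3
f 10 1 11
f 10 11 3
f 11 1 12
f 11 12 3
f 12 1 2
f 12 2 3
f 14 16 13
f 17 14 13
f 13 16 15
f 15 17 13
f 14 20 16
f 18 14 17
f 18 20 14
f 16 20 15
f 19 17 15
f 15 20 19
f 19 18 17
f 20 18 19
f 22 24 21
f 25 22 21
f 21 24 23
f 23 25 21
f 22 28 24
f 26 22 25
f 26 28 22
f 24 28 23
f 27 25 23
f 23 28 27
f 27 26 25
f 28 26 27
f 29 66 45
f 66 40 69
f 45 69 34
f 66 69 45
f 29 45 41
f 45 34 46
f 41 46 30
f 45 46 41
f 29 41 50
f 41 30 51
f 50 51 36
f 41 51 50
f 29 50 62
f 50 36 65
f 62 65 39
f 50 65 62
f 29 62 66
f 62 39 70
f 66 70 40
f 62 70 66
f 30 46 57
f 46 34 60
f 57 60 38
f 46 60 57
f 34 69 47
f 69 40 68
f 47 68 33
f 69 68 47
f 40 70 67
f 70 39 63
f 67 63 31
f 70 63 67
f 39 65 64
f 65 36 52
f 64 52 35
f 65 52 64
f 36 51 56
f 51 30 53
f 56 53 37
f 51 53 56
f 32 58 44
f 58 38 59
f 44 59 33
f 58 59 44
f 32 44 42
f 44 33 43
f 42 43 31
f 44 43 42
f 32 42 49
f 42 31 48
f 49 48 35
f 42 48 49
f 32 49 54
f 49 35 55
f 54 55 37
f 49 55 54
f 32 54 58
f 54 37 61
f 58 61 38
f 54 61 58
f 33 59 47
f 59 38 60
f 47 60 34
f 59 60 47
f 31 43 67
f 43 33 68
f 67 68 40
f 43 68 67
f 35 48 64
f 48 31 63
f 64 63 39
f 48 63 64
f 37 55 56
f 55 35 52
f 56 52 36
f 55 52 56
f 38 61 57
f 61 37 53
f 57 53 30
f 61 53 57



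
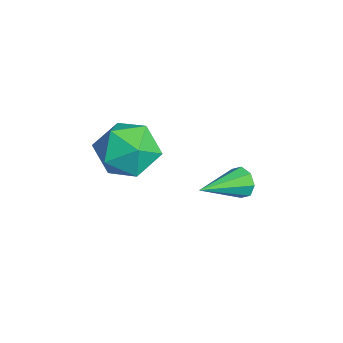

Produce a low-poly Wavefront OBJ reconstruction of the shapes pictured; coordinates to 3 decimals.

v -3.798 0.842 0.666
v -3.641 1.105 1.193
v -3.022 -0.682 1.194
v -4.059 0.899 1.214
v -4.325 0.66 0.913
v -4.281 0.528 0.468
v -3.955 0.579 0.138
v -3.536 0.785 0.118
v -3.271 1.024 0.418
v -3.314 1.157 0.864
v -2.806 -2.359 4.756
v -1.777 -2.777 4.52
v -3.483 -3.183 3.26
v -2.454 -3.601 3.024
v -3.029 -3.983 3.926
v -2.611 -3.473 4.851
v -2.649 -2.487 2.929
v -2.231 -1.977 3.854
v -1.68 -2.856 3.391
v -1.915 -3.781 4.007
v -3.345 -2.179 3.773
v -3.58 -3.104 4.389
f 2 1 4
f 2 4 3
f 4 1 5
f 4 5 3
f 5 1 6
f 5 6 3
f 6 1 7
f 6 7 3
f 7 1 8
f 7 8 3
f 8 1 9
f 8 9 3
f 9 1 10
f 9 10 3
f 10 1 2
f 10 2 3
f 11 22 16
f 11 16 12
f 11 12 18
f 11 18 21
f 11 21 22
f 12 16 20
f 16 22 15
f 22 21 13
f 21 18 17
f 18 12 19
f 14 20 15
f 14 15 13
f 14 13 17
f 14 17 19
f 14 19 20
f 15 20 16
f 13 15 22
f 17 13 21
f 19 17 18
f 20 19 12



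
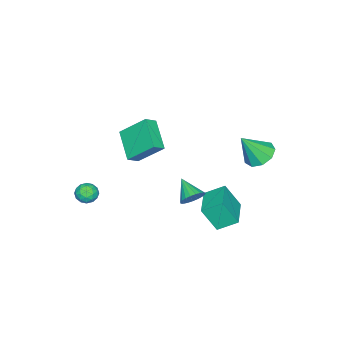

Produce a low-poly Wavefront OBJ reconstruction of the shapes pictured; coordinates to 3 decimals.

v 1.982 -3.285 -3.144
v 2.386 -3.032 -2.583
v 1.634 -4.208 -2.477
v 2.038 -3.955 -1.916
v 1.436 -3.589 -2.13
v 1.651 -3.019 -2.543
v 2.369 -4.221 -2.517
v 2.584 -3.651 -2.93
v 2.625 -3.611 -2.196
v 2.049 -3.22 -1.957
v 1.971 -4.02 -3.103
v 1.395 -3.629 -2.864
v 2.215 -3.078 -2.922
v 1.805 -4.162 -2.138
v 1.452 -3.947 -2.264
v 1.689 -3.799 -1.934
v 1.783 -3.07 -2.898
v 2.02 -2.921 -2.569
v 1.462 -3.249 -2.302
v 2 -4.319 -2.491
v 2.237 -4.17 -2.162
v 2.331 -3.441 -3.126
v 2.568 -3.293 -2.796
v 2.558 -3.991 -2.758
v 2.593 -3.269 -2.365
v 2.388 -3.811 -1.973
v 2.582 -3.968 -2.326
v 2.709 -3.633 -2.569
v 2.254 -3.039 -2.224
v 2.049 -3.582 -1.832
v 1.696 -3.367 -1.958
v 1.822 -3.032 -2.2
v 2.394 -3.379 -1.997
v 1.971 -3.658 -3.228
v 1.766 -4.201 -2.836
v 2.198 -4.208 -2.86
v 2.324 -3.873 -3.102
v 1.632 -3.429 -3.087
v 1.427 -3.971 -2.695
v 1.311 -3.607 -2.491
v 1.438 -3.272 -2.734
v 1.626 -3.861 -3.063
v 0.24 -2.489 2.011
v -0.127 -1.014 3.416
v -0.431 -2.204 1.537
v -0.799 -0.729 2.942
v 1.499 -1.211 0.998
v 1.131 0.264 2.403
v 0.827 -0.926 0.524
v 0.46 0.549 1.929
v -3.952 4.148 -0.147
v -3.357 3.541 -0.729
v -3.088 3.392 1.527
v -3.035 4.158 -0.616
v -3.143 4.77 -0.284
v -3.629 5.091 0.112
v -4.266 4.971 0.387
v -4.757 4.466 0.412
v -4.871 3.812 0.175
v -4.555 3.316 -0.212
v -3.957 3.209 -0.569
v 0.818 2.547 -1.262
v 1.47 2.455 -0.862
v 0.182 1.453 -0.478
v 1.314 2.672 -0.686
v 1.072 2.868 -0.61
v 0.787 3.008 -0.646
v 0.507 3.068 -0.789
v 0.28 3.039 -1.013
v 0.147 2.924 -1.281
v 0.13 2.745 -1.546
v 0.232 2.531 -1.761
v 0.435 2.32 -1.89
v 0.705 2.149 -1.911
v 0.994 2.046 -1.82
v 1.253 2.03 -1.632
v 1.437 2.104 -1.38
v 1.513 2.254 -1.108
v -2.242 1.538 -3.449
v -2.783 2.614 -2.734
v -2.548 2.4 -4.977
v -3.088 3.475 -4.262
v -0.412 2.385 -3.338
v -0.952 3.46 -2.623
v -0.717 3.246 -4.866
v -1.258 4.322 -4.151
f 1 38 17
f 38 12 41
f 17 41 6
f 38 41 17
f 1 17 13
f 17 6 18
f 13 18 2
f 17 18 13
f 1 13 22
f 13 2 23
f 22 23 8
f 13 23 22
f 1 22 34
f 22 8 37
f 34 37 11
f 22 37 34
f 1 34 38
f 34 11 42
f 38 42 12
f 34 42 38
f 2 18 29
f 18 6 32
f 29 32 10
f 18 32 29
f 6 41 19
f 41 12 40
f 19 40 5
f 41 40 19
f 12 42 39
f 42 11 35
f 39 35 3
f 42 35 39
f 11 37 36
f 37 8 24
f 36 24 7
f 37 24 36
f 8 23 28
f 23 2 25
f 28 25 9
f 23 25 28
f 4 30 16
f 30 10 31
f 16 31 5
f 30 31 16
f 4 16 14
f 16 5 15
f 14 15 3
f 16 15 14
f 4 14 21
f 14 3 20
f 21 20 7
f 14 20 21
f 4 21 26
f 21 7 27
f 26 27 9
f 21 27 26
f 4 26 30
f 26 9 33
f 30 33 10
f 26 33 30
f 5 31 19
f 31 10 32
f 19 32 6
f 31 32 19
f 3 15 39
f 15 5 40
f 39 40 12
f 15 40 39
f 7 20 36
f 20 3 35
f 36 35 11
f 20 35 36
f 9 27 28
f 27 7 24
f 28 24 8
f 27 24 28
f 10 33 29
f 33 9 25
f 29 25 2
f 33 25 29
f 44 46 43
f 47 44 43
f 43 46 45
f 45 47 43
f 44 50 46
f 48 44 47
f 48 50 44
f 46 50 45
f 49 47 45
f 45 50 49
f 49 48 47
f 50 48 49
f 52 51 54
f 52 54 53
f 54 51 55
f 54 55 53
f 55 51 56
f 55 56 53
f 56 51 57
f 56 57 53
f 57 51 58
f 57 58 53
f 58 51 59
f 58 59 53
f 59 51 60
f 59 60 53
f 60 51 61
f 60 61 53
f 61 51 52
f 61 52 53
f 63 62 65
f 63 65 64
f 65 62 66
f 65 66 64
f 66 62 67
f 66 67 64
f 67 62 68
f 67 68 64
f 68 62 69
f 68 69 64
f 69 62 70
f 69 70 64
f 70 62 71
f 70 71 64
f 71 62 72
f 71 72 64
f 72 62 73
f 72 73 64
f 73 62 74
f 73 74 64
f 74 62 75
f 74 75 64
f 75 62 76
f 75 76 64
f 76 62 77
f 76 77 64
f 77 62 78
f 77 78 64
f 78 62 63
f 78 63 64
f 80 82 79
f 83 80 79
f 79 82 81
f 81 83 79
f 80 86 82
f 84 80 83
f 84 86 80
f 82 86 81
f 85 83 81
f 81 86 85
f 85 84 83
f 86 84 85



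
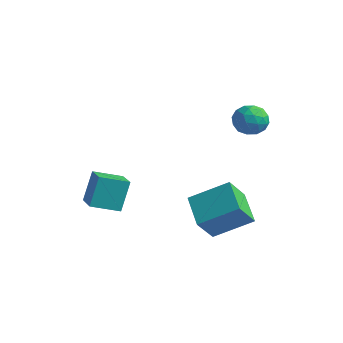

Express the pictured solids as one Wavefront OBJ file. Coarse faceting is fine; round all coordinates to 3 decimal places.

v 2.705 3.594 0.633
v 3.164 3.792 1.386
v 2.656 2.188 1.034
v 3.115 2.386 1.787
v 2.265 2.678 1.685
v 2.296 3.547 1.438
v 3.524 2.433 0.982
v 3.555 3.302 0.735
v 3.671 3.075 1.602
v 2.892 3.226 2.037
v 2.928 2.754 0.383
v 2.149 2.905 0.818
v 2.939 3.817 0.975
v 2.881 2.163 1.445
v 2.381 2.335 1.386
v 2.651 2.451 1.828
v 2.429 3.672 1.005
v 2.698 3.789 1.448
v 2.17 3.134 1.623
v 3.122 2.191 0.972
v 3.391 2.308 1.415
v 3.169 3.529 0.592
v 3.439 3.645 1.034
v 3.65 2.846 0.797
v 3.507 3.511 1.544
v 3.477 2.685 1.78
v 3.718 2.713 1.307
v 3.736 3.223 1.161
v 3.049 3.6 1.8
v 3.02 2.774 2.035
v 2.52 2.945 1.975
v 2.538 3.456 1.83
v 3.346 3.179 1.927
v 2.8 3.206 0.385
v 2.771 2.38 0.62
v 3.282 2.524 0.59
v 3.3 3.035 0.445
v 2.343 3.295 0.64
v 2.313 2.469 0.876
v 2.084 2.757 1.259
v 2.102 3.267 1.113
v 2.474 2.801 0.493
v -2.552 -2.368 -4.347
v -2.682 -1.721 -2.726
v -1.846 -1.131 -4.784
v -1.975 -0.484 -3.164
v -1.105 -3.056 -3.956
v -1.234 -2.409 -2.336
v -0.398 -1.819 -4.394
v -0.528 -1.172 -2.773
v 2.955 0.796 -5.531
v 3.133 -0.274 -4.314
v 1.426 1.509 -4.679
v 1.604 0.439 -3.463
v 4.196 2.201 -4.477
v 4.374 1.131 -3.261
v 2.667 2.914 -3.626
v 2.845 1.844 -2.409
f 1 38 17
f 38 12 41
f 17 41 6
f 38 41 17
f 1 17 13
f 17 6 18
f 13 18 2
f 17 18 13
f 1 13 22
f 13 2 23
f 22 23 8
f 13 23 22
f 1 22 34
f 22 8 37
f 34 37 11
f 22 37 34
f 1 34 38
f 34 11 42
f 38 42 12
f 34 42 38
f 2 18 29
f 18 6 32
f 29 32 10
f 18 32 29
f 6 41 19
f 41 12 40
f 19 40 5
f 41 40 19
f 12 42 39
f 42 11 35
f 39 35 3
f 42 35 39
f 11 37 36
f 37 8 24
f 36 24 7
f 37 24 36
f 8 23 28
f 23 2 25
f 28 25 9
f 23 25 28
f 4 30 16
f 30 10 31
f 16 31 5
f 30 31 16
f 4 16 14
f 16 5 15
f 14 15 3
f 16 15 14
f 4 14 21
f 14 3 20
f 21 20 7
f 14 20 21
f 4 21 26
f 21 7 27
f 26 27 9
f 21 27 26
f 4 26 30
f 26 9 33
f 30 33 10
f 26 33 30
f 5 31 19
f 31 10 32
f 19 32 6
f 31 32 19
f 3 15 39
f 15 5 40
f 39 40 12
f 15 40 39
f 7 20 36
f 20 3 35
f 36 35 11
f 20 35 36
f 9 27 28
f 27 7 24
f 28 24 8
f 27 24 28
f 10 33 29
f 33 9 25
f 29 25 2
f 33 25 29
f 44 46 43
f 47 44 43
f 43 46 45
f 45 47 43
f 44 50 46
f 48 44 47
f 48 50 44
f 46 50 45
f 49 47 45
f 45 50 49
f 49 48 47
f 50 48 49
f 52 54 51
f 55 52 51
f 51 54 53
f 53 55 51
f 52 58 54
f 56 52 55
f 56 58 52
f 54 58 53
f 57 55 53
f 53 58 57
f 57 56 55
f 58 56 57



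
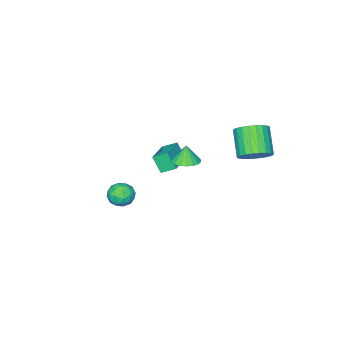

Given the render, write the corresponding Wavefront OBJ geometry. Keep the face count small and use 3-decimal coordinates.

v -4.049 -2.562 -3.179
v -4.006 -3.194 -2.136
v -2.337 -1.666 -2.706
v -2.294 -2.298 -1.664
v -3.546 -3.282 -3.636
v -3.503 -3.914 -2.594
v -1.834 -2.386 -3.164
v -1.791 -3.018 -2.121
v -1.331 0.029 -0.54
v -0.549 0.349 -0.378
v -1.509 -0.089 0.56
v -0.77 0.662 -0.381
v -1.102 0.849 -0.414
v -1.48 0.873 -0.473
v -1.828 0.731 -0.545
v -2.077 0.449 -0.616
v -2.179 0.084 -0.672
v -2.112 -0.291 -0.701
v -1.891 -0.604 -0.699
v -1.559 -0.791 -0.665
v -1.181 -0.815 -0.606
v -0.833 -0.673 -0.534
v -0.584 -0.391 -0.463
v -0.483 -0.026 -0.408
v -2.159 4.392 1.699
v -1.333 3.834 1.78
v -2.176 2.769 3.022
v -3.001 3.328 2.941
v -1.27 4.104 2.055
v -2.112 3.039 3.296
v -1.342 4.417 2.275
v -2.184 3.353 3.517
v -1.538 4.728 2.408
v -2.38 3.663 3.649
v -1.829 4.987 2.433
v -2.671 3.922 3.674
v -2.17 5.155 2.346
v -3.012 4.09 3.588
v -2.509 5.208 2.161
v -3.351 4.143 3.402
v -2.795 5.136 1.905
v -3.637 4.071 3.147
v -2.984 4.951 1.618
v -3.827 3.886 2.86
v -3.048 4.681 1.344
v -3.89 3.616 2.585
v -2.976 4.367 1.123
v -3.818 3.303 2.365
v -2.78 4.057 0.991
v -3.622 2.992 2.232
v -2.489 3.798 0.966
v -3.331 2.733 2.207
v -2.148 3.63 1.052
v -2.99 2.565 2.294
v -1.809 3.577 1.238
v -2.651 2.512 2.479
v -1.523 3.649 1.493
v -2.365 2.584 2.735
v 3.324 0.422 -1.326
v 3.786 0.391 -0.637
v 2.994 -0.871 -1.163
v 3.456 -0.902 -0.474
v 2.755 -0.457 -0.484
v 2.958 0.342 -0.584
v 3.822 -0.822 -1.216
v 4.025 -0.023 -1.316
v 4.094 -0.378 -0.568
v 3.434 -0.153 -0.116
v 3.346 -0.327 -1.684
v 2.686 -0.102 -1.232
v 3.584 0.52 -0.996
v 3.196 -1 -0.804
v 2.784 -0.739 -0.81
v 3.056 -0.757 -0.405
v 3.097 0.491 -0.965
v 3.369 0.473 -0.56
v 2.763 -0.026 -0.47
v 3.411 -0.953 -1.24
v 3.683 -0.971 -0.835
v 3.724 0.277 -1.395
v 3.996 0.259 -0.99
v 4.017 -0.454 -1.33
v 4.036 0.05 -0.55
v 3.843 -0.71 -0.455
v 4.057 -0.663 -0.891
v 4.177 -0.193 -0.95
v 3.649 0.182 -0.285
v 3.455 -0.578 -0.189
v 3.043 -0.316 -0.195
v 3.162 0.153 -0.254
v 3.83 -0.27 -0.244
v 3.325 0.098 -1.611
v 3.131 -0.662 -1.515
v 3.618 -0.633 -1.546
v 3.737 -0.164 -1.605
v 2.937 0.23 -1.345
v 2.744 -0.53 -1.25
v 2.603 -0.287 -0.85
v 2.723 0.183 -0.909
v 2.95 -0.21 -1.556
f 2 4 1
f 5 2 1
f 1 4 3
f 3 5 1
f 2 8 4
f 6 2 5
f 6 8 2
f 4 8 3
f 7 5 3
f 3 8 7
f 7 6 5
f 8 6 7
f 10 9 12
f 10 12 11
f 12 9 13
f 12 13 11
f 13 9 14
f 13 14 11
f 14 9 15
f 14 15 11
f 15 9 16
f 15 16 11
f 16 9 17
f 16 17 11
f 17 9 18
f 17 18 11
f 18 9 19
f 18 19 11
f 19 9 20
f 19 20 11
f 20 9 21
f 20 21 11
f 21 9 22
f 21 22 11
f 22 9 23
f 22 23 11
f 23 9 24
f 23 24 11
f 24 9 10
f 24 10 11
f 26 25 29
f 26 29 27
f 27 29 30
f 27 30 28
f 29 25 31
f 29 31 30
f 30 31 32
f 30 32 28
f 31 25 33
f 31 33 32
f 32 33 34
f 32 34 28
f 33 25 35
f 33 35 34
f 34 35 36
f 34 36 28
f 35 25 37
f 35 37 36
f 36 37 38
f 36 38 28
f 37 25 39
f 37 39 38
f 38 39 40
f 38 40 28
f 39 25 41
f 39 41 40
f 40 41 42
f 40 42 28
f 41 25 43
f 41 43 42
f 42 43 44
f 42 44 28
f 43 25 45
f 43 45 44
f 44 45 46
f 44 46 28
f 45 25 47
f 45 47 46
f 46 47 48
f 46 48 28
f 47 25 49
f 47 49 48
f 48 49 50
f 48 50 28
f 49 25 51
f 49 51 50
f 50 51 52
f 50 52 28
f 51 25 53
f 51 53 52
f 52 53 54
f 52 54 28
f 53 25 55
f 53 55 54
f 54 55 56
f 54 56 28
f 55 25 57
f 55 57 56
f 56 57 58
f 56 58 28
f 57 25 26
f 57 26 58
f 58 26 27
f 58 27 28
f 59 96 75
f 96 70 99
f 75 99 64
f 96 99 75
f 59 75 71
f 75 64 76
f 71 76 60
f 75 76 71
f 59 71 80
f 71 60 81
f 80 81 66
f 71 81 80
f 59 80 92
f 80 66 95
f 92 95 69
f 80 95 92
f 59 92 96
f 92 69 100
f 96 100 70
f 92 100 96
f 60 76 87
f 76 64 90
f 87 90 68
f 76 90 87
f 64 99 77
f 99 70 98
f 77 98 63
f 99 98 77
f 70 100 97
f 100 69 93
f 97 93 61
f 100 93 97
f 69 95 94
f 95 66 82
f 94 82 65
f 95 82 94
f 66 81 86
f 81 60 83
f 86 83 67
f 81 83 86
f 62 88 74
f 88 68 89
f 74 89 63
f 88 89 74
f 62 74 72
f 74 63 73
f 72 73 61
f 74 73 72
f 62 72 79
f 72 61 78
f 79 78 65
f 72 78 79
f 62 79 84
f 79 65 85
f 84 85 67
f 79 85 84
f 62 84 88
f 84 67 91
f 88 91 68
f 84 91 88
f 63 89 77
f 89 68 90
f 77 90 64
f 89 90 77
f 61 73 97
f 73 63 98
f 97 98 70
f 73 98 97
f 65 78 94
f 78 61 93
f 94 93 69
f 78 93 94
f 67 85 86
f 85 65 82
f 86 82 66
f 85 82 86
f 68 91 87
f 91 67 83
f 87 83 60
f 91 83 87



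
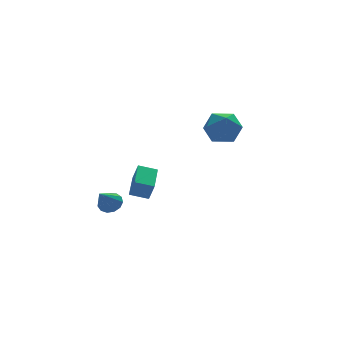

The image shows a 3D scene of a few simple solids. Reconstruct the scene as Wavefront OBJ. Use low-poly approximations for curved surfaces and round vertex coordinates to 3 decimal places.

v 3.357 4.296 3.317
v 4.035 4.833 2.502
v 3.485 2.647 2.338
v 4.163 3.184 1.523
v 4.587 2.995 2.616
v 4.507 4.014 3.222
v 3.013 3.466 1.618
v 2.933 4.485 2.224
v 3.822 4.32 1.452
v 4.795 4.029 2.069
v 2.725 3.451 2.771
v 3.698 3.16 3.388
v -2.959 0.167 0.15
v -2.789 -0.189 1.155
v -2.179 1.702 0.561
v -2.009 1.345 1.567
v -2.031 -0.225 -0.147
v -1.861 -0.582 0.859
v -1.251 1.309 0.265
v -1.081 0.953 1.27
v -3.139 2.509 -1.471
v -2.689 2.759 -0.983
v -3.981 1.791 -0.329
v -2.977 3.034 -1.022
v -3.316 3.142 -1.204
v -3.6 3.049 -1.471
v -3.737 2.785 -1.738
v -3.684 2.433 -1.92
v -3.459 2.105 -1.96
v -3.132 1.905 -1.845
v -2.807 1.897 -1.611
v -2.588 2.083 -1.333
v -2.544 2.404 -1.099
f 1 12 6
f 1 6 2
f 1 2 8
f 1 8 11
f 1 11 12
f 2 6 10
f 6 12 5
f 12 11 3
f 11 8 7
f 8 2 9
f 4 10 5
f 4 5 3
f 4 3 7
f 4 7 9
f 4 9 10
f 5 10 6
f 3 5 12
f 7 3 11
f 9 7 8
f 10 9 2
f 14 16 13
f 17 14 13
f 13 16 15
f 15 17 13
f 14 20 16
f 18 14 17
f 18 20 14
f 16 20 15
f 19 17 15
f 15 20 19
f 19 18 17
f 20 18 19
f 22 21 24
f 22 24 23
f 24 21 25
f 24 25 23
f 25 21 26
f 25 26 23
f 26 21 27
f 26 27 23
f 27 21 28
f 27 28 23
f 28 21 29
f 28 29 23
f 29 21 30
f 29 30 23
f 30 21 31
f 30 31 23
f 31 21 32
f 31 32 23
f 32 21 33
f 32 33 23
f 33 21 22
f 33 22 23



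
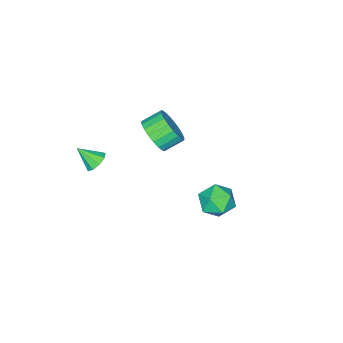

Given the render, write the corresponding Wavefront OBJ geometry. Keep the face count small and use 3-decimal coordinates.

v 3.013 -3.142 -0.329
v 3.624 -3.139 -0.627
v 3.447 -3.998 0.549
v 3.606 -2.811 -0.298
v 3.311 -2.637 0.017
v 2.877 -2.7 0.17
v 2.506 -2.97 0.09
v 2.373 -3.32 -0.186
v 2.539 -3.587 -0.528
v 2.928 -3.645 -0.778
v 3.356 -3.469 -0.817
v 0.709 3.448 -0.529
v 1.558 2.865 -0.499
v 0.242 2.695 -1.941
v 1.091 2.112 -1.911
v 0.346 1.972 -1.214
v 0.634 2.437 -0.341
v 1.166 3.123 -2.099
v 1.454 3.588 -1.226
v 1.841 2.664 -1.469
v 1.334 1.953 -0.922
v 0.466 3.607 -1.518
v -0.041 2.896 -0.971
v -1.983 -3.773 -2.474
v -1.414 -3.867 -1.549
v -2.308 -3.302 -0.941
v -2.877 -3.207 -1.866
v -1.27 -3.468 -1.708
v -2.164 -2.902 -1.1
v -1.249 -3.121 -2
v -2.143 -2.556 -1.392
v -1.355 -2.887 -2.373
v -2.249 -2.322 -1.765
v -1.57 -2.806 -2.764
v -2.464 -2.241 -2.156
v -1.856 -2.893 -3.105
v -2.75 -2.328 -2.497
v -2.164 -3.131 -3.337
v -3.058 -2.566 -2.729
v -2.441 -3.48 -3.419
v -3.335 -2.915 -2.811
v -2.638 -3.88 -3.338
v -3.533 -3.315 -2.73
v -2.723 -4.261 -3.108
v -3.617 -3.696 -2.5
v -2.679 -4.558 -2.768
v -3.573 -3.993 -2.16
v -2.515 -4.719 -2.377
v -3.409 -4.154 -1.769
v -2.259 -4.716 -2.003
v -3.153 -4.151 -1.395
v -1.955 -4.55 -1.711
v -2.849 -3.985 -1.103
v -1.656 -4.25 -1.55
v -2.55 -3.685 -0.942
f 2 1 4
f 2 4 3
f 4 1 5
f 4 5 3
f 5 1 6
f 5 6 3
f 6 1 7
f 6 7 3
f 7 1 8
f 7 8 3
f 8 1 9
f 8 9 3
f 9 1 10
f 9 10 3
f 10 1 11
f 10 11 3
f 11 1 2
f 11 2 3
f 12 23 17
f 12 17 13
f 12 13 19
f 12 19 22
f 12 22 23
f 13 17 21
f 17 23 16
f 23 22 14
f 22 19 18
f 19 13 20
f 15 21 16
f 15 16 14
f 15 14 18
f 15 18 20
f 15 20 21
f 16 21 17
f 14 16 23
f 18 14 22
f 20 18 19
f 21 20 13
f 25 24 28
f 25 28 26
f 26 28 29
f 26 29 27
f 28 24 30
f 28 30 29
f 29 30 31
f 29 31 27
f 30 24 32
f 30 32 31
f 31 32 33
f 31 33 27
f 32 24 34
f 32 34 33
f 33 34 35
f 33 35 27
f 34 24 36
f 34 36 35
f 35 36 37
f 35 37 27
f 36 24 38
f 36 38 37
f 37 38 39
f 37 39 27
f 38 24 40
f 38 40 39
f 39 40 41
f 39 41 27
f 40 24 42
f 40 42 41
f 41 42 43
f 41 43 27
f 42 24 44
f 42 44 43
f 43 44 45
f 43 45 27
f 44 24 46
f 44 46 45
f 45 46 47
f 45 47 27
f 46 24 48
f 46 48 47
f 47 48 49
f 47 49 27
f 48 24 50
f 48 50 49
f 49 50 51
f 49 51 27
f 50 24 52
f 50 52 51
f 51 52 53
f 51 53 27
f 52 24 54
f 52 54 53
f 53 54 55
f 53 55 27
f 54 24 25
f 54 25 55
f 55 25 26
f 55 26 27



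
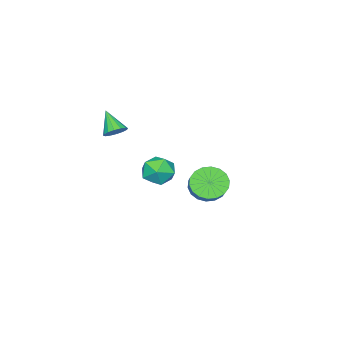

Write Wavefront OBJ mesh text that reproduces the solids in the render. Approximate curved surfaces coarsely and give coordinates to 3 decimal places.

v -1.692 -0.263 -0.342
v -1.103 -0.62 -1.006
v -2.057 -1.7 0.106
v -1.468 -2.057 -0.558
v -1.111 -1.593 0.199
v -0.885 -0.705 -0.078
v -2.275 -1.615 -0.822
v -2.049 -0.727 -1.099
v -1.463 -1.455 -1.303
v -0.744 -1.442 -0.672
v -2.416 -0.878 -0.228
v -1.697 -0.865 0.403
v 0.745 3.511 1.396
v 1.427 3.458 0.811
v 2.117 4.076 1.558
v 1.435 4.129 2.144
v 1.242 3.796 0.702
v 1.932 4.414 1.449
v 0.959 4.078 0.731
v 1.648 4.696 1.478
v 0.633 4.247 0.891
v 1.323 4.865 1.638
v 0.33 4.271 1.151
v 1.019 4.889 1.899
v 0.109 4.144 1.46
v 0.798 4.762 2.208
v 0.014 3.892 1.757
v 0.703 4.51 2.504
v 0.063 3.564 1.982
v 0.753 4.182 2.729
v 0.248 3.226 2.091
v 0.938 3.844 2.838
v 0.532 2.944 2.062
v 1.221 3.562 2.809
v 0.857 2.775 1.902
v 1.547 3.393 2.649
v 1.161 2.751 1.641
v 1.85 3.369 2.389
v 1.382 2.878 1.332
v 2.071 3.496 2.08
v 1.477 3.13 1.036
v 2.166 3.748 1.783
v 0.636 -1.913 2.925
v 1.195 -1.884 3.166
v 0.264 -2.807 3.895
v 1.031 -1.657 3.312
v 0.761 -1.499 3.355
v 0.458 -1.452 3.282
v 0.202 -1.528 3.114
v 0.062 -1.708 2.895
v 0.076 -1.942 2.684
v 0.24 -2.169 2.538
v 0.51 -2.327 2.495
v 0.813 -2.375 2.568
v 1.069 -2.298 2.736
v 1.209 -2.119 2.955
f 1 12 6
f 1 6 2
f 1 2 8
f 1 8 11
f 1 11 12
f 2 6 10
f 6 12 5
f 12 11 3
f 11 8 7
f 8 2 9
f 4 10 5
f 4 5 3
f 4 3 7
f 4 7 9
f 4 9 10
f 5 10 6
f 3 5 12
f 7 3 11
f 9 7 8
f 10 9 2
f 14 13 17
f 14 17 15
f 15 17 18
f 15 18 16
f 17 13 19
f 17 19 18
f 18 19 20
f 18 20 16
f 19 13 21
f 19 21 20
f 20 21 22
f 20 22 16
f 21 13 23
f 21 23 22
f 22 23 24
f 22 24 16
f 23 13 25
f 23 25 24
f 24 25 26
f 24 26 16
f 25 13 27
f 25 27 26
f 26 27 28
f 26 28 16
f 27 13 29
f 27 29 28
f 28 29 30
f 28 30 16
f 29 13 31
f 29 31 30
f 30 31 32
f 30 32 16
f 31 13 33
f 31 33 32
f 32 33 34
f 32 34 16
f 33 13 35
f 33 35 34
f 34 35 36
f 34 36 16
f 35 13 37
f 35 37 36
f 36 37 38
f 36 38 16
f 37 13 39
f 37 39 38
f 38 39 40
f 38 40 16
f 39 13 41
f 39 41 40
f 40 41 42
f 40 42 16
f 41 13 14
f 41 14 42
f 42 14 15
f 42 15 16
f 44 43 46
f 44 46 45
f 46 43 47
f 46 47 45
f 47 43 48
f 47 48 45
f 48 43 49
f 48 49 45
f 49 43 50
f 49 50 45
f 50 43 51
f 50 51 45
f 51 43 52
f 51 52 45
f 52 43 53
f 52 53 45
f 53 43 54
f 53 54 45
f 54 43 55
f 54 55 45
f 55 43 56
f 55 56 45
f 56 43 44
f 56 44 45



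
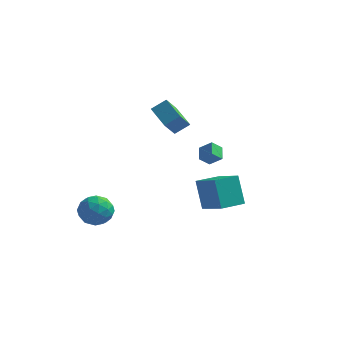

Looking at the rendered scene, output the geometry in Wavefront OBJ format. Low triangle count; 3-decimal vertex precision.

v -3.112 4.495 3.167
v -3.409 3.562 4.237
v -2.303 5.028 3.857
v -2.6 4.096 4.927
v -1.74 3.284 2.493
v -2.037 2.352 3.563
v -0.931 3.818 3.183
v -1.228 2.885 4.253
v 1.788 -1.38 -1.042
v 1.15 -0.79 0.881
v 2.727 0.056 -1.171
v 2.089 0.646 0.752
v 3.311 -2.306 -0.252
v 2.673 -1.716 1.671
v 4.25 -0.87 -0.381
v 3.612 -0.28 1.542
v 1.815 -2.03 3.424
v 1.498 -1.183 3.896
v 2.282 -1.535 2.85
v 1.964 -0.688 3.321
v 2.616 -2.072 4.039
v 2.298 -1.225 4.51
v 3.082 -1.577 3.464
v 2.765 -0.73 3.936
v -3.976 -2.927 -1.666
v -2.988 -3.31 -1.176
v -4.912 -4.39 -0.924
v -3.924 -4.773 -0.434
v -4.424 -3.792 -0.048
v -3.846 -2.888 -0.507
v -4.054 -4.812 -1.593
v -3.476 -3.908 -2.052
v -3.037 -4.475 -1.131
v -3.265 -3.844 -0.176
v -4.635 -3.856 -1.924
v -4.863 -3.225 -0.969
v -3.4 -2.99 -1.486
v -4.5 -4.71 -0.614
v -4.794 -4.133 -0.387
v -4.213 -4.358 -0.099
v -3.904 -2.742 -1.093
v -3.324 -2.967 -0.805
v -4.168 -3.25 -0.142
v -4.576 -4.733 -1.295
v -3.996 -4.958 -1.007
v -3.687 -3.342 -2.001
v -3.106 -3.567 -1.713
v -3.732 -4.45 -1.958
v -2.848 -3.9 -1.172
v -3.398 -4.76 -0.736
v -3.474 -4.783 -1.417
v -3.134 -4.252 -1.687
v -2.982 -3.529 -0.611
v -3.532 -4.389 -0.174
v -3.826 -3.812 0.052
v -3.486 -3.281 -0.217
v -3.011 -4.214 -0.584
v -4.368 -3.311 -1.926
v -4.918 -4.171 -1.489
v -4.414 -4.419 -1.883
v -4.074 -3.888 -2.152
v -4.502 -2.94 -1.364
v -5.052 -3.8 -0.928
v -4.766 -3.448 -0.413
v -4.426 -2.917 -0.683
v -4.889 -3.486 -1.516
f 2 4 1
f 5 2 1
f 1 4 3
f 3 5 1
f 2 8 4
f 6 2 5
f 6 8 2
f 4 8 3
f 7 5 3
f 3 8 7
f 7 6 5
f 8 6 7
f 10 12 9
f 13 10 9
f 9 12 11
f 11 13 9
f 10 16 12
f 14 10 13
f 14 16 10
f 12 16 11
f 15 13 11
f 11 16 15
f 15 14 13
f 16 14 15
f 18 20 17
f 21 18 17
f 17 20 19
f 19 21 17
f 18 24 20
f 22 18 21
f 22 24 18
f 20 24 19
f 23 21 19
f 19 24 23
f 23 22 21
f 24 22 23
f 25 62 41
f 62 36 65
f 41 65 30
f 62 65 41
f 25 41 37
f 41 30 42
f 37 42 26
f 41 42 37
f 25 37 46
f 37 26 47
f 46 47 32
f 37 47 46
f 25 46 58
f 46 32 61
f 58 61 35
f 46 61 58
f 25 58 62
f 58 35 66
f 62 66 36
f 58 66 62
f 26 42 53
f 42 30 56
f 53 56 34
f 42 56 53
f 30 65 43
f 65 36 64
f 43 64 29
f 65 64 43
f 36 66 63
f 66 35 59
f 63 59 27
f 66 59 63
f 35 61 60
f 61 32 48
f 60 48 31
f 61 48 60
f 32 47 52
f 47 26 49
f 52 49 33
f 47 49 52
f 28 54 40
f 54 34 55
f 40 55 29
f 54 55 40
f 28 40 38
f 40 29 39
f 38 39 27
f 40 39 38
f 28 38 45
f 38 27 44
f 45 44 31
f 38 44 45
f 28 45 50
f 45 31 51
f 50 51 33
f 45 51 50
f 28 50 54
f 50 33 57
f 54 57 34
f 50 57 54
f 29 55 43
f 55 34 56
f 43 56 30
f 55 56 43
f 27 39 63
f 39 29 64
f 63 64 36
f 39 64 63
f 31 44 60
f 44 27 59
f 60 59 35
f 44 59 60
f 33 51 52
f 51 31 48
f 52 48 32
f 51 48 52
f 34 57 53
f 57 33 49
f 53 49 26
f 57 49 53



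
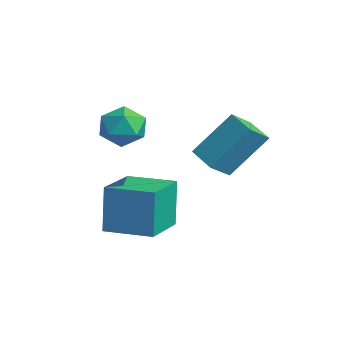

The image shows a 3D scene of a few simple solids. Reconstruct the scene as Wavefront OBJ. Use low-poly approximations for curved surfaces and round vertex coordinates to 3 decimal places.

v 2.215 2.977 -0.435
v 2.452 2.322 0.052
v 2.433 3.991 0.823
v 2.671 3.336 1.31
v 3.089 3.104 -0.69
v 3.327 2.449 -0.203
v 3.308 4.118 0.568
v 3.545 3.463 1.055
v 1.251 1.252 0.945
v 1.909 1.259 1.224
v 1.411 0.161 0.596
v 2.069 0.168 0.875
v 1.497 0.181 1.305
v 1.399 0.856 1.521
v 1.921 0.564 0.299
v 1.823 1.239 0.515
v 2.323 0.834 0.826
v 2.061 0.597 1.447
v 1.259 0.823 0.373
v 0.997 0.586 0.994
v 2.611 -0.24 -2.313
v 2.428 -0.117 -0.839
v 1.516 0.834 -2.538
v 1.333 0.957 -1.065
v 3.587 0.763 -2.275
v 3.404 0.886 -0.802
v 2.492 1.837 -2.501
v 2.309 1.96 -1.027
f 2 4 1
f 5 2 1
f 1 4 3
f 3 5 1
f 2 8 4
f 6 2 5
f 6 8 2
f 4 8 3
f 7 5 3
f 3 8 7
f 7 6 5
f 8 6 7
f 9 20 14
f 9 14 10
f 9 10 16
f 9 16 19
f 9 19 20
f 10 14 18
f 14 20 13
f 20 19 11
f 19 16 15
f 16 10 17
f 12 18 13
f 12 13 11
f 12 11 15
f 12 15 17
f 12 17 18
f 13 18 14
f 11 13 20
f 15 11 19
f 17 15 16
f 18 17 10
f 22 24 21
f 25 22 21
f 21 24 23
f 23 25 21
f 22 28 24
f 26 22 25
f 26 28 22
f 24 28 23
f 27 25 23
f 23 28 27
f 27 26 25
f 28 26 27



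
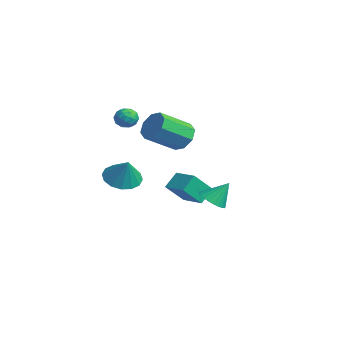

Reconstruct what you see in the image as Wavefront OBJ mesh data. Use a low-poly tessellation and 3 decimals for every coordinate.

v 3.307 -1.026 -2.153
v 3.845 -0.585 -2.588
v 3.553 -0.214 -1.027
v 3.573 -0.425 -2.644
v 3.261 -0.357 -2.625
v 2.956 -0.39 -2.534
v 2.705 -0.521 -2.386
v 2.545 -0.728 -2.202
v 2.501 -0.98 -2.01
v 2.58 -1.24 -1.84
v 2.77 -1.467 -1.718
v 3.041 -1.626 -1.663
v 3.353 -1.695 -1.681
v 3.658 -1.661 -1.772
v 3.91 -1.531 -1.921
v 4.069 -1.324 -2.105
v 4.113 -1.071 -2.296
v 4.034 -0.812 -2.466
v -3.168 -0.753 -3.648
v -3.502 0.053 -2.854
v -3.262 0.369 -4.827
v -3.596 1.176 -4.032
v -1.684 -0.376 -3.408
v -2.018 0.431 -2.613
v -1.778 0.747 -4.586
v -2.112 1.553 -3.792
v -3.534 0.453 -0.265
v -2.757 0.172 -0.793
v -2.649 -1.654 0.338
v -3.426 -1.373 0.865
v -2.563 0.562 -0.182
v -2.456 -1.264 0.949
v -2.938 0.888 0.38
v -2.831 -0.938 1.511
v -3.662 0.959 0.564
v -3.555 -0.867 1.695
v -4.311 0.734 0.262
v -4.203 -1.092 1.393
v -4.504 0.344 -0.349
v -4.397 -1.482 0.782
v -4.129 0.018 -0.911
v -4.022 -1.808 0.22
v -3.405 -0.053 -1.095
v -3.298 -1.879 0.036
v -2.834 -3.348 -2.383
v -1.969 -3.77 -2.896
v -2.026 -3.332 -1.037
v -1.907 -3.211 -2.94
v -2.093 -2.689 -2.835
v -2.477 -2.343 -2.609
v -2.957 -2.267 -2.322
v -3.404 -2.48 -2.052
v -3.698 -2.926 -1.87
v -3.76 -3.485 -1.826
v -3.574 -4.008 -1.931
v -3.19 -4.353 -2.157
v -2.71 -4.429 -2.444
v -2.263 -4.216 -2.715
v -2.6 -3.149 1.775
v -2.142 -2.742 2.101
v -2.038 -4.058 2.119
v -1.58 -3.651 2.445
v -2.231 -3.7 2.681
v -2.578 -3.138 2.468
v -1.602 -3.662 1.752
v -1.949 -3.1 1.539
v -1.525 -3.06 2.087
v -1.914 -3.083 2.661
v -2.266 -3.717 1.559
v -2.655 -3.74 2.133
v -2.42 -2.866 1.908
v -1.76 -3.934 2.312
v -2.143 -3.963 2.451
v -1.873 -3.724 2.643
v -2.677 -3.098 2.123
v -2.408 -2.859 2.315
v -2.46 -3.422 2.656
v -1.772 -3.941 1.905
v -1.503 -3.702 2.097
v -2.307 -3.076 1.577
v -2.037 -2.837 1.769
v -1.72 -3.378 1.564
v -1.788 -2.813 2.091
v -1.458 -3.348 2.294
v -1.471 -3.354 1.886
v -1.675 -3.024 1.761
v -2.017 -2.827 2.429
v -1.687 -3.361 2.631
v -2.07 -3.389 2.77
v -2.274 -3.059 2.645
v -1.655 -3.013 2.421
v -2.493 -3.439 1.589
v -2.163 -3.973 1.791
v -1.906 -3.741 1.575
v -2.11 -3.411 1.45
v -2.722 -3.452 1.926
v -2.392 -3.987 2.129
v -2.505 -3.776 2.459
v -2.709 -3.446 2.334
v -2.525 -3.787 1.799
f 2 1 4
f 2 4 3
f 4 1 5
f 4 5 3
f 5 1 6
f 5 6 3
f 6 1 7
f 6 7 3
f 7 1 8
f 7 8 3
f 8 1 9
f 8 9 3
f 9 1 10
f 9 10 3
f 10 1 11
f 10 11 3
f 11 1 12
f 11 12 3
f 12 1 13
f 12 13 3
f 13 1 14
f 13 14 3
f 14 1 15
f 14 15 3
f 15 1 16
f 15 16 3
f 16 1 17
f 16 17 3
f 17 1 18
f 17 18 3
f 18 1 2
f 18 2 3
f 20 22 19
f 23 20 19
f 19 22 21
f 21 23 19
f 20 26 22
f 24 20 23
f 24 26 20
f 22 26 21
f 25 23 21
f 21 26 25
f 25 24 23
f 26 24 25
f 28 27 31
f 28 31 29
f 29 31 32
f 29 32 30
f 31 27 33
f 31 33 32
f 32 33 34
f 32 34 30
f 33 27 35
f 33 35 34
f 34 35 36
f 34 36 30
f 35 27 37
f 35 37 36
f 36 37 38
f 36 38 30
f 37 27 39
f 37 39 38
f 38 39 40
f 38 40 30
f 39 27 41
f 39 41 40
f 40 41 42
f 40 42 30
f 41 27 43
f 41 43 42
f 42 43 44
f 42 44 30
f 43 27 28
f 43 28 44
f 44 28 29
f 44 29 30
f 46 45 48
f 46 48 47
f 48 45 49
f 48 49 47
f 49 45 50
f 49 50 47
f 50 45 51
f 50 51 47
f 51 45 52
f 51 52 47
f 52 45 53
f 52 53 47
f 53 45 54
f 53 54 47
f 54 45 55
f 54 55 47
f 55 45 56
f 55 56 47
f 56 45 57
f 56 57 47
f 57 45 58
f 57 58 47
f 58 45 46
f 58 46 47
f 59 96 75
f 96 70 99
f 75 99 64
f 96 99 75
f 59 75 71
f 75 64 76
f 71 76 60
f 75 76 71
f 59 71 80
f 71 60 81
f 80 81 66
f 71 81 80
f 59 80 92
f 80 66 95
f 92 95 69
f 80 95 92
f 59 92 96
f 92 69 100
f 96 100 70
f 92 100 96
f 60 76 87
f 76 64 90
f 87 90 68
f 76 90 87
f 64 99 77
f 99 70 98
f 77 98 63
f 99 98 77
f 70 100 97
f 100 69 93
f 97 93 61
f 100 93 97
f 69 95 94
f 95 66 82
f 94 82 65
f 95 82 94
f 66 81 86
f 81 60 83
f 86 83 67
f 81 83 86
f 62 88 74
f 88 68 89
f 74 89 63
f 88 89 74
f 62 74 72
f 74 63 73
f 72 73 61
f 74 73 72
f 62 72 79
f 72 61 78
f 79 78 65
f 72 78 79
f 62 79 84
f 79 65 85
f 84 85 67
f 79 85 84
f 62 84 88
f 84 67 91
f 88 91 68
f 84 91 88
f 63 89 77
f 89 68 90
f 77 90 64
f 89 90 77
f 61 73 97
f 73 63 98
f 97 98 70
f 73 98 97
f 65 78 94
f 78 61 93
f 94 93 69
f 78 93 94
f 67 85 86
f 85 65 82
f 86 82 66
f 85 82 86
f 68 91 87
f 91 67 83
f 87 83 60
f 91 83 87

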